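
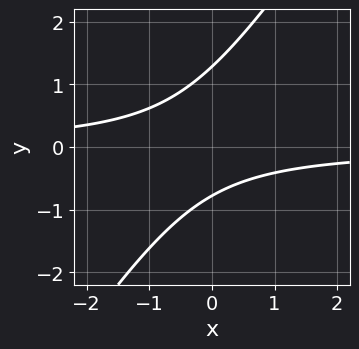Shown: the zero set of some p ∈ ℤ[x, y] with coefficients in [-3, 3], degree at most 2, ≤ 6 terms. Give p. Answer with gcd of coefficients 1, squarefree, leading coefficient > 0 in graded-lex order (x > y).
3*x*y - 2*y^2 + y + 2

(a) deg p = 2. No degree-1 curve has this shape.
(b) Checking where it meets the axes: it misses every integer gridline on the x-axis.
(c) Assembling these constraints gives the stated polynomial.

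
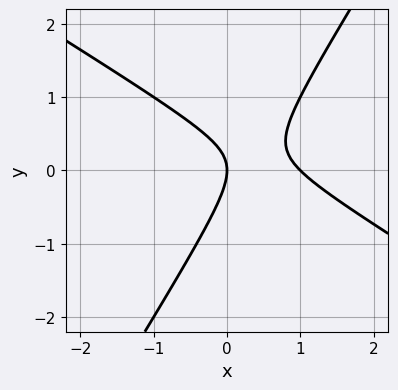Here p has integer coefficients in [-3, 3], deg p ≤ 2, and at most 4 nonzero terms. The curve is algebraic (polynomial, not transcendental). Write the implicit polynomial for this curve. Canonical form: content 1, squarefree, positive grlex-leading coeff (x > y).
x^2 + x*y - y^2 - x

1. Degree: no degree-1 curve has this shape, so deg p = 2.
2. Checking where it meets the axes: the x-axis gridline crossings are at x ∈ {0, 1}; it crosses the y-axis at the gridline y = 0.
3. These observations pin down the coefficients.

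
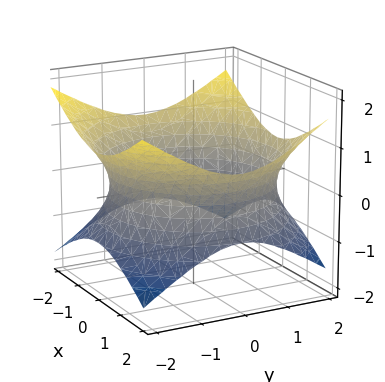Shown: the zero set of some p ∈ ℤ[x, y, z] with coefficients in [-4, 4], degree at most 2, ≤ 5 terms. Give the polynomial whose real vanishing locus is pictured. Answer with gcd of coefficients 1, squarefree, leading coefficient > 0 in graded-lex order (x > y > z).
The degree is 2 — an hourglass — one-sheet hyperboloid; a quadric.
By symmetry, every cross-section ⟂ z is a circle, so x, y appear only via x² + y²; it's symmetric under z → −z, forcing even powers of z.
From the visible intercepts: a circular section at z = 0 has radius between 1 and 2; it misses every integer gridline on the z-axis.
Fitting integer coefficients to these (and the overall shape) gives p.

x^2 + y^2 - 2*z^2 - 3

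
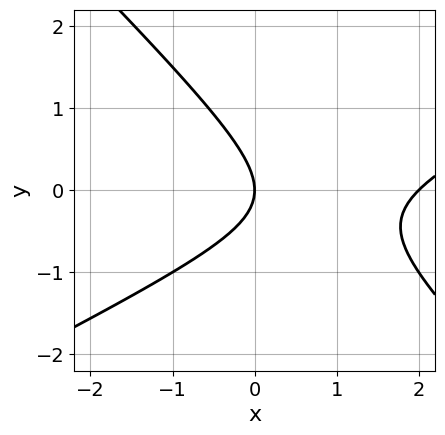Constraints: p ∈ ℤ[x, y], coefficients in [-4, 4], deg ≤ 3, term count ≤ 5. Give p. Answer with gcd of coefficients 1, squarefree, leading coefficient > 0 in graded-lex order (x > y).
First, the degree is 2 — a generic line meets the curve in up to 2 points.
Next, reading off the gridlines: one y-axis crossing is at y = 0; the x-axis gridline crossings are at x ∈ {0, 2}.
Finally, putting this together gives p.

x^2 - x*y - 2*y^2 - 2*x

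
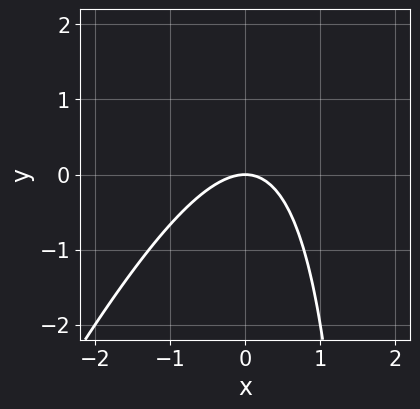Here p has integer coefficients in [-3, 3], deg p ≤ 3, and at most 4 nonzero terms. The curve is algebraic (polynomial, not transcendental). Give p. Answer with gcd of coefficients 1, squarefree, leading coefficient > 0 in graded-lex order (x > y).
2*x^2 - x*y + 2*y

deg p = 2.
Checking where it meets the axes: one x-axis crossing is at x = 0; one y-axis crossing is at y = 0.
Putting this together gives p.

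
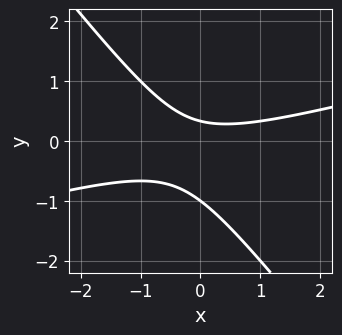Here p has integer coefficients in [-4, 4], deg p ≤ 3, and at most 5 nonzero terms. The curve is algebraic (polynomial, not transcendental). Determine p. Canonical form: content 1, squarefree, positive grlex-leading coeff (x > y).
1. deg p = 2.
2. Against the integer gridlines: it misses every integer gridline on the x-axis; it crosses the y-axis at the gridline y = -1.
3. Matching integer coefficients to the picture gives p.

x^2 - 3*x*y - 3*y^2 - 2*y + 1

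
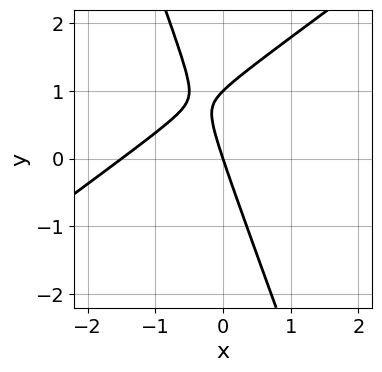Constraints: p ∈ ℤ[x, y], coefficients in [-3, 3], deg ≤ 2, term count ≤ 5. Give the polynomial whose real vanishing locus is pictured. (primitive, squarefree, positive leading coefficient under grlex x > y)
1. Degree: a generic line meets the curve in up to 2 points, so deg p = 2.
2. From the visible intercepts: the y-axis gridline crossings are at y ∈ {0, 1}; it crosses the x-axis at the gridline x = 0.
3. Together with the visible shape, these determine p as stated.

2*x^2 - 2*x*y - y^2 + 3*x + y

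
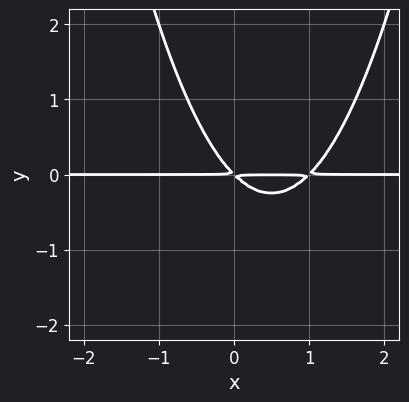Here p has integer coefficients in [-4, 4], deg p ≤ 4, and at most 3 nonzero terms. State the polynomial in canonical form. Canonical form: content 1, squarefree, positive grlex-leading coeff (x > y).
x^2*y - x*y - y^2

1. deg p = 3. The shape is more complex than any degree-2 curve.
2. From the visible intercepts: every point of the x-axis in the box is on the curve.
3. The integer polynomial consistent with all of this is the stated p.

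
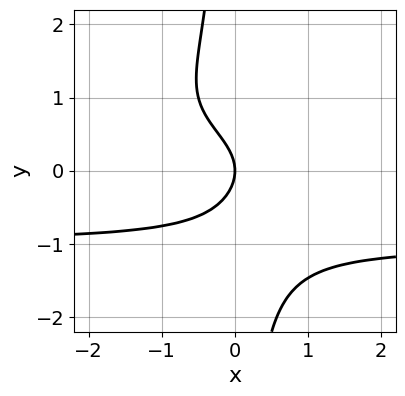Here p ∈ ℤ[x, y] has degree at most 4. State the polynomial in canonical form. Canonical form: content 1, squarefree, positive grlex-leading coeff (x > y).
(a) Degree: no degree-3 curve has this shape, so deg p = 4.
(b) Checking where it meets the axes: it meets the y-axis at y = 0 (among the integer gridlines); it crosses the x-axis at the gridline x = 0.
(c) Fitting integer coefficients to these (and the overall shape) gives p.

x*y^3 + y^2 + x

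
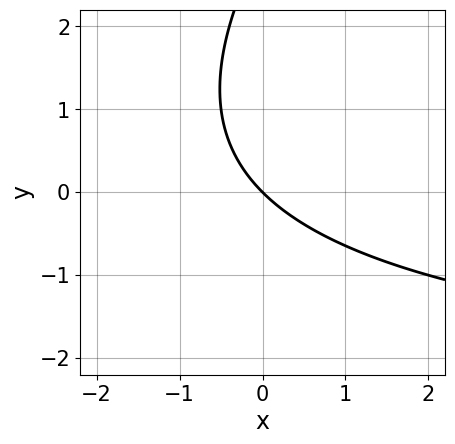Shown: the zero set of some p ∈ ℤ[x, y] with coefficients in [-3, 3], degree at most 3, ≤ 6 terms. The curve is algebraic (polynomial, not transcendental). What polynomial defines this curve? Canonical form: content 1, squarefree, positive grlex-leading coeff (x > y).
Degree: a generic line meets the curve in up to 2 points, so deg p = 2.
From the visible intercepts: it crosses the x-axis at the gridline x = 0; it meets the y-axis at y = 0 (among the integer gridlines).
Together with the visible shape, these determine p as stated.

x*y - y^2 + 3*x + 3*y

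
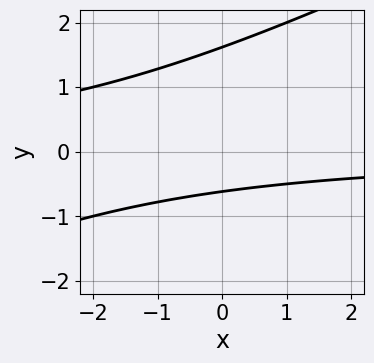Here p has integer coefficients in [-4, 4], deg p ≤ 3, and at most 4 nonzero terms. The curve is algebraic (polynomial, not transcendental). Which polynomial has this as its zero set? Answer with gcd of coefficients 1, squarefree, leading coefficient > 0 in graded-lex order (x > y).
x*y - 2*y^2 + 2*y + 2

(a) The degree is 2 — no degree-1 curve has this shape.
(b) Observable constraints: the curve avoids every integer x-axis point in the box.
(c) Putting this together gives p.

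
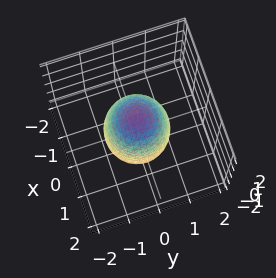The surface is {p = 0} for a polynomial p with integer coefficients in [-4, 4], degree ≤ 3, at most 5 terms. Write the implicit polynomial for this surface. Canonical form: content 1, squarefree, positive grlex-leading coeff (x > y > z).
(a) deg p = 2. Bounded and convex; a quadric.
(b) Symmetries: every cross-section ⟂ z is a circle, so x, y appear only via x² + y²; the z ↦ −z reflection is a symmetry, so z appears only in even powers.
(c) Observable constraints: among the integer gridlines, it crosses the x-axis at x ∈ {-1, 1}; a circular section at z = -1 has radius between 0 and 1; the y-axis gridline crossings are at y ∈ {-1, 1}.
(d) Fitting integer coefficients to these (and the overall shape) gives p.

3*x^2 + 3*y^2 + z^2 - 3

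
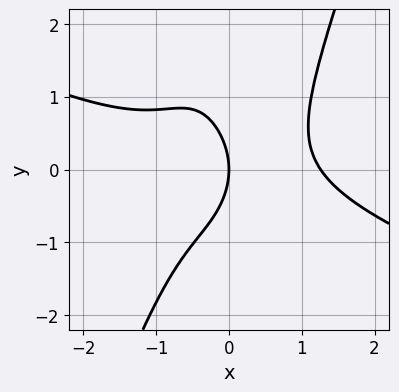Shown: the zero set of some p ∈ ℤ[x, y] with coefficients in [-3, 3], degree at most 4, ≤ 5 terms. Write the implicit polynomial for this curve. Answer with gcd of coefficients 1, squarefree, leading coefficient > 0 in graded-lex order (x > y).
x^4 + 2*x^3*y - x^2*y^2 - y^2 - 2*x

Degree: no degree-3 curve has this shape, so deg p = 4.
Against the integer gridlines: it meets the x-axis at x = 0 (among the integer gridlines); it meets the y-axis at y = 0 (among the integer gridlines).
Matching integer coefficients to the picture gives p.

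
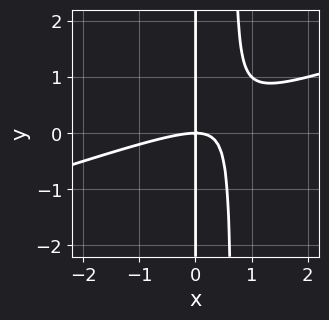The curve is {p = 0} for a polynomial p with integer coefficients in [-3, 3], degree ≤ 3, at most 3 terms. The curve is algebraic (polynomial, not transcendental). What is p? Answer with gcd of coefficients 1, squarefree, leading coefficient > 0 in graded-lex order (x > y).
First, deg p = 3. No degree-2 curve has this shape.
Next, observable constraints: it meets the x-axis at x = 0 (among the integer gridlines); the visible y-axis segment lies entirely on the curve.
Finally, the integer polynomial consistent with all of this is the stated p.

x^3 - 3*x^2*y + 2*x*y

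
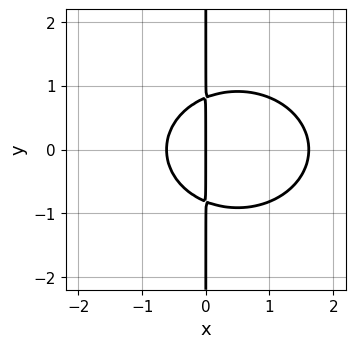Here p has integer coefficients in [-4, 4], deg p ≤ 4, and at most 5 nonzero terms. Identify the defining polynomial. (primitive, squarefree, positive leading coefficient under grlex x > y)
2*x^3 + 3*x*y^2 - 2*x^2 - 2*x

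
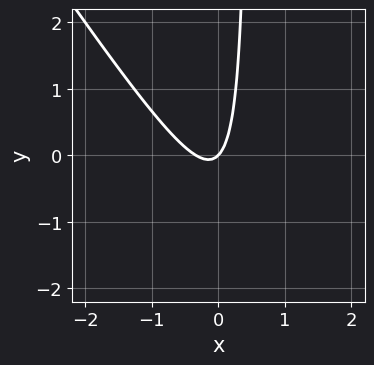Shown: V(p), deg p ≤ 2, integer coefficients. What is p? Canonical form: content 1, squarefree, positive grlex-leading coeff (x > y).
First, deg p = 2. A generic line meets the curve in up to 2 points.
Then, observable constraints: one x-axis crossing is at x = 0; it meets the y-axis at y = 0 (among the integer gridlines).
Finally, these observations pin down the coefficients.

3*x^2 + 2*x*y + x - y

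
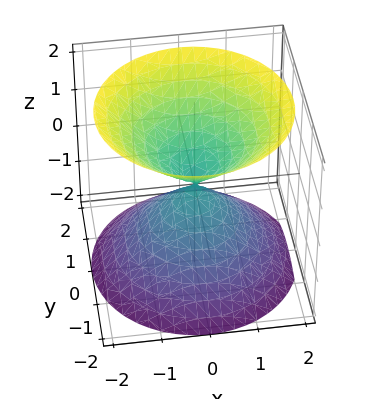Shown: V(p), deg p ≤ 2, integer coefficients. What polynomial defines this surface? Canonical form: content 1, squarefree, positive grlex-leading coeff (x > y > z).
(a) The picture has 2 separate pieces. Treating them together as one polynomial.
(b) The degree is 2 — two nappes meeting at a single point; a quadric.
(c) Symmetry: every cross-section ⟂ z is a circle, so x, y appear only via x² + y²; mirror symmetry z ↦ −z ⇒ only even powers of z.
(d) Checking where it meets the axes: one z-axis crossing is at z = 0; one y-axis crossing is at y = 0.
(e) Solving for integer coefficients yields p as stated.

x^2 + y^2 - z^2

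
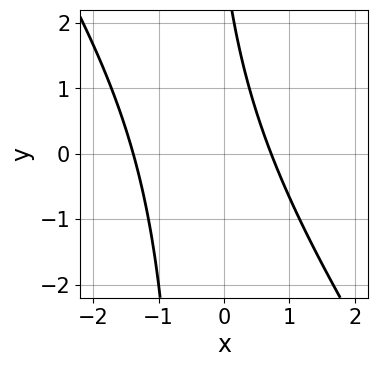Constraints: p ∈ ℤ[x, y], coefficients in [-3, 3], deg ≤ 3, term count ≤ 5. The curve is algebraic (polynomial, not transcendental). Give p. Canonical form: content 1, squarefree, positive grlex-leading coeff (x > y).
3*x^2 + 2*x*y + 2*x + y - 3

(a) Degree: the shape is more complex than any degree-1 curve, so deg p = 2.
(b) From the axis intercepts and sections: the curve avoids every integer y-axis point in the box.
(c) Assembling these constraints gives the stated polynomial.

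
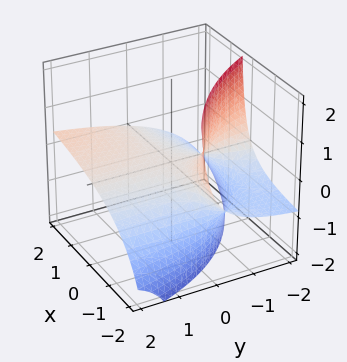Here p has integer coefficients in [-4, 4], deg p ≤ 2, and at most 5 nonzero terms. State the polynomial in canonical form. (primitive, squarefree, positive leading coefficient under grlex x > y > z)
x*y - 2*x*z - 2*y*z - 3*z

The degree is 2 — the shape is more complex than any degree-1 surface.
Against the integer gridlines: the visible y-axis segment lies entirely on the surface; every point of the x-axis in the box is on the surface.
Assembling these constraints gives the stated polynomial.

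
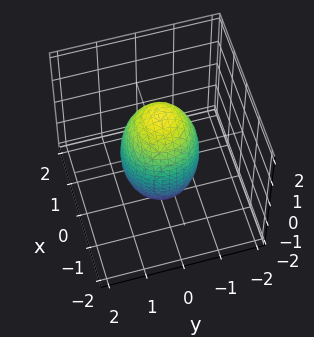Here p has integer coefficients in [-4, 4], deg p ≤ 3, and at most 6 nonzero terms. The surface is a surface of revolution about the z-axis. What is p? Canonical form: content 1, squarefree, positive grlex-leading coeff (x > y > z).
3*x^2 + 3*y^2 + z^2 - 3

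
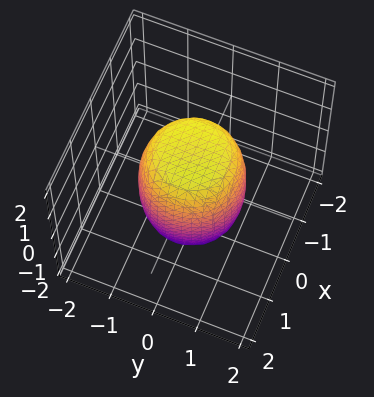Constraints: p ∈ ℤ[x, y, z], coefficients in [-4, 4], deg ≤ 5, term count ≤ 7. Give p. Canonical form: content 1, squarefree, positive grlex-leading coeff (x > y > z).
2*x^4 + 4*x^2*y^2 + 2*y^4 - x^2 - y^2 + z^2 - 2

The degree is 4 — no degree-3 surface has this shape.
Symmetries: rotational symmetry about the z-axis ⇒ p depends on x, y only through x² + y².
Against the integer gridlines: a circular section at z = 0 has radius between 1 and 2.
Matching integer coefficients to the picture gives p.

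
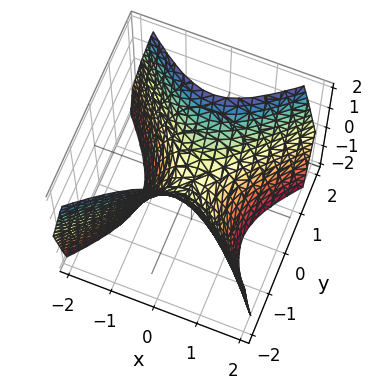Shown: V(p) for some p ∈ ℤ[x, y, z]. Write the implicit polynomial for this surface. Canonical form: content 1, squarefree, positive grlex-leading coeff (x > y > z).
3*x^2 - 3*y^2 + 2*z

(a) The degree is 2 — a hyperbolic paraboloid; a quadric.
(b) Symmetries: the x ↦ −x reflection is a symmetry, so x appears only in even powers; it's symmetric under y → −y, forcing even powers of y.
(c) Reading off the gridlines: one y-axis crossing is at y = 0; it meets the z-axis at z = 0 (among the integer gridlines).
(d) Fitting integer coefficients to these (and the overall shape) gives p.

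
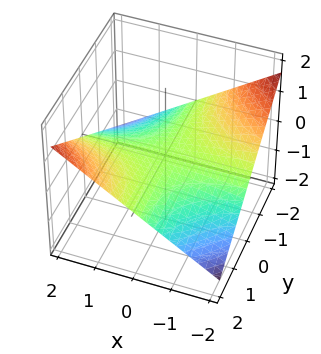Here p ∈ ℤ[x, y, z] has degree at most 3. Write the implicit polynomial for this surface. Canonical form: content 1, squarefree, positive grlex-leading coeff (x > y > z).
The degree is 2 — a saddle surface; a quadric.
Checking where it meets the axes: it meets the z-axis at z = 0 (among the integer gridlines); every point of the x-axis in the box is on the surface.
Fitting integer coefficients to these (and the overall shape) gives p. Check: (0, -1, 0) on the y-axis lies on the surface, and p(0, -1, 0) = 0. ✓

x*y - 3*z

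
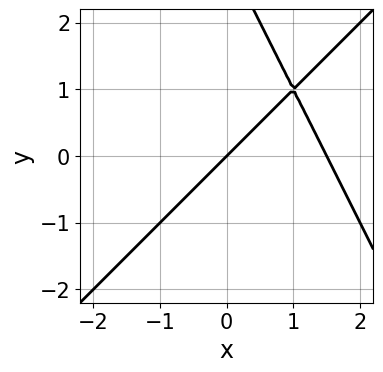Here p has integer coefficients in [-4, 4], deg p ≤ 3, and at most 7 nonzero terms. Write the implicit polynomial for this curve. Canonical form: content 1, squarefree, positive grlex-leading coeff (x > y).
2*x^2 - x*y - y^2 - 3*x + 3*y

1. The degree is 2 — a generic line meets the curve in up to 2 points.
2. From the visible intercepts: it meets the x-axis at x = 0 (among the integer gridlines); it crosses the y-axis at the gridline y = 0.
3. Assembling these constraints gives the stated polynomial.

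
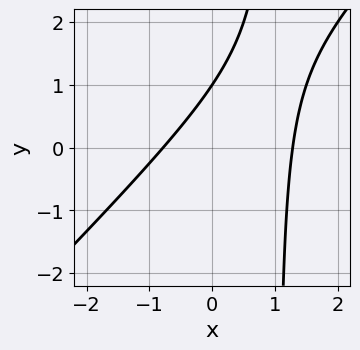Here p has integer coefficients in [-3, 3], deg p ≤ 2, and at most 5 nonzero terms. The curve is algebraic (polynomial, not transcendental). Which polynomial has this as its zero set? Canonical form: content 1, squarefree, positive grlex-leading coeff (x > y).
deg p = 2.
From the visible intercepts: it meets the y-axis at y = 1 (among the integer gridlines).
Fitting integer coefficients to these (and the overall shape) gives p.

2*x^2 - 2*x*y - x + 2*y - 2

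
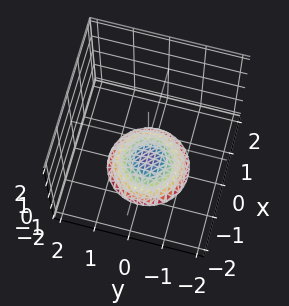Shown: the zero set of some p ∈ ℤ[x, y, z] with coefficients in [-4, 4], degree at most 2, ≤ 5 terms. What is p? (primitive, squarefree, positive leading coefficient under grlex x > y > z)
x^2 + y^2 + 2*z + 3

(a) The degree is 2 — the shape is more complex than any degree-1 surface.
(b) Symmetries: rotational symmetry about the z-axis ⇒ p depends on x, y only through x² + y².
(c) Against the integer gridlines: a circular section at z = -2 has radius exactly 1; no x-intercept at any integer in the box; no y-intercept at any integer in the box.
(d) Putting this together gives p.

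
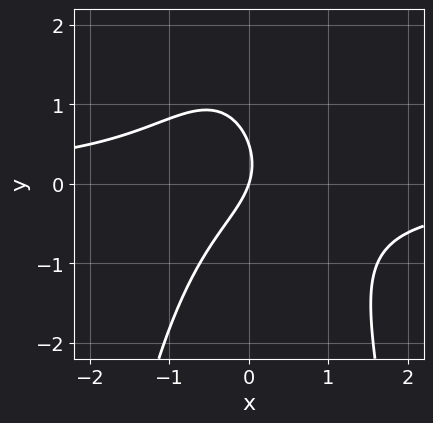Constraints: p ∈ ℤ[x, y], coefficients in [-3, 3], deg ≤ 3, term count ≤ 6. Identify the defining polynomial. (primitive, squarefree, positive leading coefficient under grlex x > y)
(a) Degree: a generic line meets the curve in up to 3 points, so deg p = 3.
(b) From the axis intercepts and sections: one y-axis crossing is at y = 0; one x-axis crossing is at x = 0.
(c) These observations pin down the coefficients.

3*x^2*y + 2*y^2 + 3*x - y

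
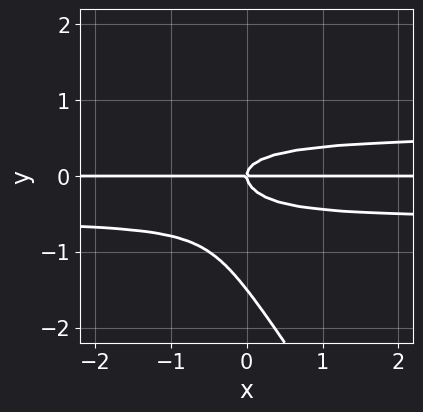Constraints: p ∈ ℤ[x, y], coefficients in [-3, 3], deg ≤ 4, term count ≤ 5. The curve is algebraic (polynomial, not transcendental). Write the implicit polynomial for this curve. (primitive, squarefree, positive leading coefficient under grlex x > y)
3*x*y^3 + 2*y^4 + 3*y^3 - x*y

(a) deg p = 4. The shape is more complex than any degree-3 curve.
(b) From the visible intercepts: one y-axis crossing is at y = 0; every point of the x-axis in the box is on the curve.
(c) Fitting integer coefficients to these (and the overall shape) gives p.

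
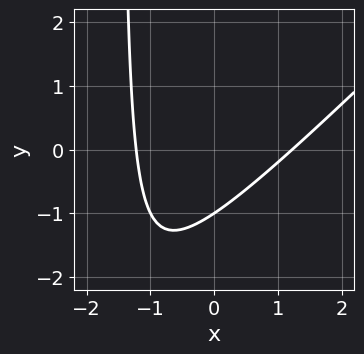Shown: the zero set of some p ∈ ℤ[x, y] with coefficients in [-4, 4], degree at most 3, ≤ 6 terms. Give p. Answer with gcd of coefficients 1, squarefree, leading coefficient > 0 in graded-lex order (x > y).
2*x^2 - 2*x*y - 3*y - 3

1. Degree: the shape is more complex than any degree-1 curve, so deg p = 2.
2. Reading off the gridlines: it meets the y-axis at y = -1 (among the integer gridlines).
3. The integer polynomial consistent with all of this is the stated p.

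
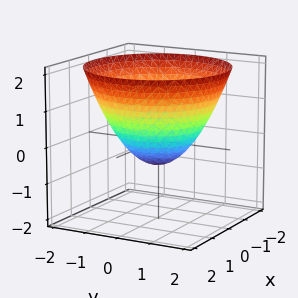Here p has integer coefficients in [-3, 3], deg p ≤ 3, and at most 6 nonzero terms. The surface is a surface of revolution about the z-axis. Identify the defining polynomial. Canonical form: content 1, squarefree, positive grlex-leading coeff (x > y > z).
2*x^2 + 2*y^2 - 3*z - 2

1. The degree is 2 — no degree-1 surface has this shape.
2. Symmetries: rotational symmetry about the z-axis ⇒ p depends on x, y only through x² + y².
3. Observable constraints: the x-axis gridline crossings are at x ∈ {-1, 1}; the y-axis gridline crossings are at y ∈ {-1, 1}.
4. Matching integer coefficients to the picture gives p.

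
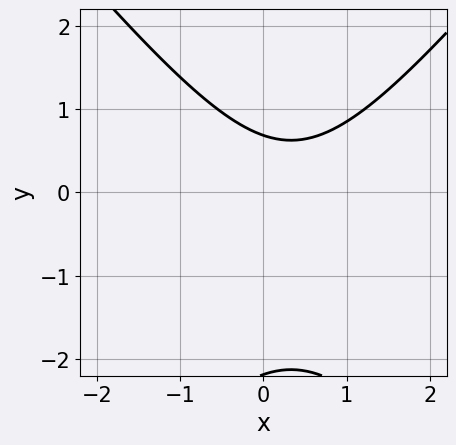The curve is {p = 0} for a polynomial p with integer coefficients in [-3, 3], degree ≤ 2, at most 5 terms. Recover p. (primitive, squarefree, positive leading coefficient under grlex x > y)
The degree is 2 — a generic line meets the curve in up to 2 points.
Reading off the gridlines: no x-intercept at any integer in the box.
These observations pin down the coefficients.

3*x^2 - 2*y^2 - 2*x - 3*y + 3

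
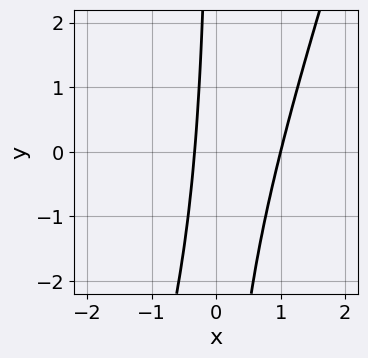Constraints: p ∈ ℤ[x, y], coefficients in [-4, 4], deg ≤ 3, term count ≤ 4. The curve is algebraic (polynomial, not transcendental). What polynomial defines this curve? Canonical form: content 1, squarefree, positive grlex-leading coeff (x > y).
3*x^2 - x*y - 2*x - 1

1. Degree: no degree-1 curve has this shape, so deg p = 2.
2. Observable constraints: it meets the x-axis at x = 1 (among the integer gridlines); no y-intercept at any integer in the box.
3. Matching integer coefficients to the picture gives p.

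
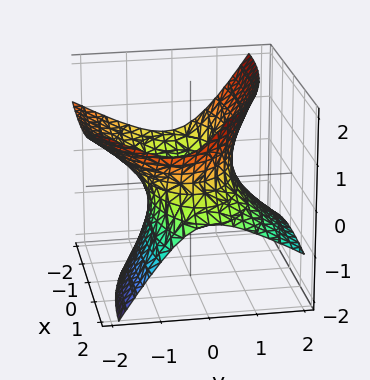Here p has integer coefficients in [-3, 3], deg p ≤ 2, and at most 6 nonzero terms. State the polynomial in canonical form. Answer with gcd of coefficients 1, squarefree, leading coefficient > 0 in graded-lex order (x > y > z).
1. The degree is 2 — the shape is more complex than any degree-1 surface.
2. Against the integer gridlines: no z-intercept at any integer in the box; among the integer gridlines, it crosses the y-axis at y ∈ {-1, 1}.
3. Solving for integer coefficients yields p as stated.

x^2 + 2*x*z + 3*y^2 + 3*y*z - 3*z^2 - 3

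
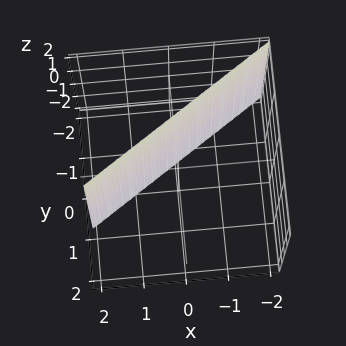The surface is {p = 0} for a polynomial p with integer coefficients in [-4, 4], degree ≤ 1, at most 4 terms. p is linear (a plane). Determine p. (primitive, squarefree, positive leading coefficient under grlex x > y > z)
2*x - 3*y - 2

1. deg p = 1. The surface is flat (a plane).
2. Against the integer gridlines: it misses every integer gridline on the z-axis; it meets the x-axis at x = 1 (among the integer gridlines).
3. Matching integer coefficients to the picture gives p.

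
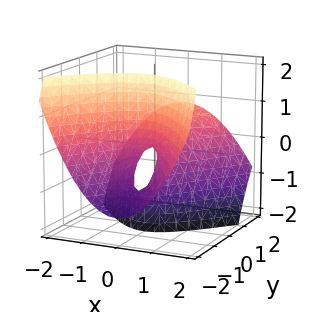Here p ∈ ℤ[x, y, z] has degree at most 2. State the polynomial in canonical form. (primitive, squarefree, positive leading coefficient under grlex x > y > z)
2*x^2 - y^2 + 2*y*z + z

First, degree: no degree-1 surface has this shape, so deg p = 2.
Next, against the integer gridlines: it meets the x-axis at x = 0 (among the integer gridlines); it meets the z-axis at z = 0 (among the integer gridlines); it crosses the y-axis at the gridline y = 0.
Finally, matching integer coefficients to the picture gives p.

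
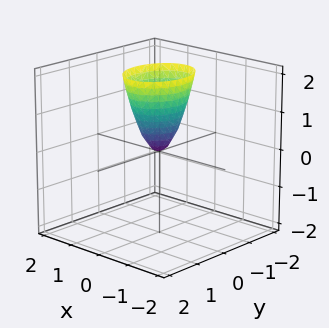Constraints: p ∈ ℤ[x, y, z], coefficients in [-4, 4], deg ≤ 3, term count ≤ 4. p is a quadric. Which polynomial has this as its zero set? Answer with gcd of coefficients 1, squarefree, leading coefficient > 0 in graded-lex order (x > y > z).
1. Degree: a paraboloid; a quadric, so deg p = 2.
2. Symmetries: it's symmetric under y → −y, forcing even powers of y; it's symmetric under x → −x, forcing even powers of x.
3. Reading off the gridlines: it meets the y-axis at y = 0 (among the integer gridlines); it crosses the z-axis at the gridline z = 0; one x-axis crossing is at x = 0.
4. Fitting integer coefficients to these (and the overall shape) gives p.

3*x^2 + 2*y^2 - z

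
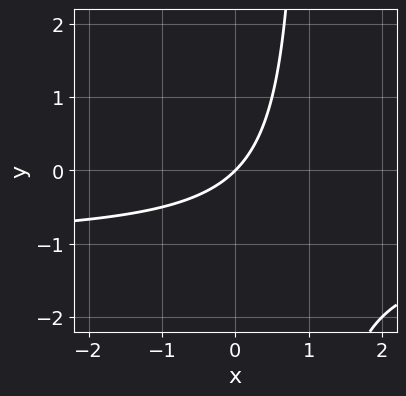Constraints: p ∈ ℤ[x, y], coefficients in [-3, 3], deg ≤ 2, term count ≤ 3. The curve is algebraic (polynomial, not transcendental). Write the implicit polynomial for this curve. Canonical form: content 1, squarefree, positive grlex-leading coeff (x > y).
1. deg p = 2. No degree-1 curve has this shape.
2. From the visible intercepts: one y-axis crossing is at y = 0; it meets the x-axis at x = 0 (among the integer gridlines).
3. Matching integer coefficients to the picture gives p.

x*y + x - y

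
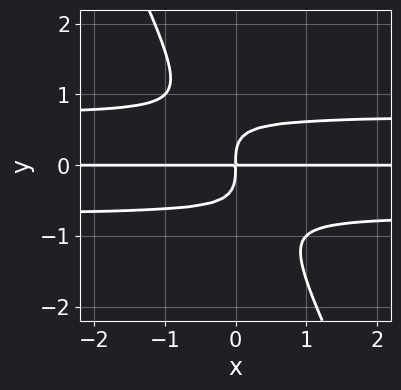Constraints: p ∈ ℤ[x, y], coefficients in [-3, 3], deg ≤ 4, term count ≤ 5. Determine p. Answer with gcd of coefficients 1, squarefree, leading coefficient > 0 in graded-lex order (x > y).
2*x*y^3 + y^4 - x*y

(a) Degree: the shape is more complex than any degree-3 curve, so deg p = 4.
(b) From the visible intercepts: the visible x-axis segment lies entirely on the curve.
(c) Fitting integer coefficients to these (and the overall shape) gives p.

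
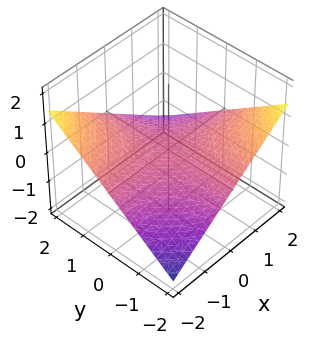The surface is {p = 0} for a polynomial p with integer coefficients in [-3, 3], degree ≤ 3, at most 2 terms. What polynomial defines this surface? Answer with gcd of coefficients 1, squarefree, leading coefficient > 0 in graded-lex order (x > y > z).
x*y + 3*z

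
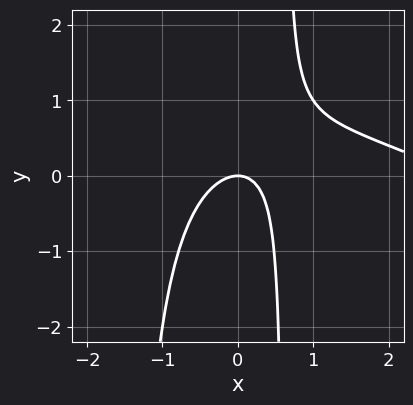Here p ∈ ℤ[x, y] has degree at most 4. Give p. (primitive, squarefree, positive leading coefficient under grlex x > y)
1. deg p = 3. A generic line meets the curve in up to 3 points.
2. From the visible intercepts: it meets the x-axis at x = 0 (among the integer gridlines); it crosses the y-axis at the gridline y = 0.
3. Putting this together gives p.

x^3 + 2*x^2*y - 3*x^2 + 2*x*y - 2*y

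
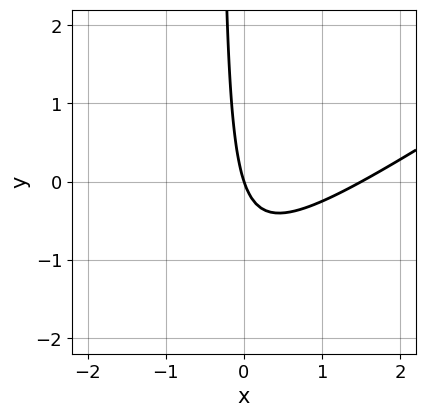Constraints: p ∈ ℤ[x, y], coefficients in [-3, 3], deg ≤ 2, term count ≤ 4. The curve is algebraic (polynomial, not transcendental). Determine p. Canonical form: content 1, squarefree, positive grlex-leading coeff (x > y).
2*x^2 - 3*x*y - 3*x - y

First, degree: the shape is more complex than any degree-1 curve, so deg p = 2.
Then, from the visible intercepts: it meets the x-axis at x = 0 (among the integer gridlines); it crosses the y-axis at the gridline y = 0.
Finally, assembling these constraints gives the stated polynomial.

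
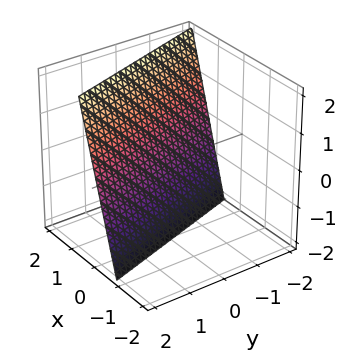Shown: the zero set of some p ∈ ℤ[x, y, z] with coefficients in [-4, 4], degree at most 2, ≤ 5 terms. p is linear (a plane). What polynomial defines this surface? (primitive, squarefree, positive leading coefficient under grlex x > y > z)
3*x + y - z - 2

(a) The degree is 1 — the surface is flat (a plane).
(b) Checking where it meets the axes: it meets the y-axis at y = 2 (among the integer gridlines); one z-axis crossing is at z = -2.
(c) Putting this together gives p.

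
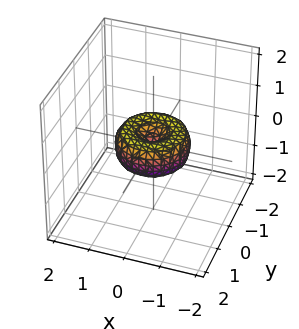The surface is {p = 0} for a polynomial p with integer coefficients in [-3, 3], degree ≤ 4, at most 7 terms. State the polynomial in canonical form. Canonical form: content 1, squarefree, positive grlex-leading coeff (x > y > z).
x^4 + 2*x^2*y^2 + y^4 - x^2 - y^2 + z^2

(a) The degree is 4 — no degree-3 surface has this shape.
(b) Symmetries: the z-axis is an axis of rotation, so x and y enter only as x² + y².
(c) Against the integer gridlines: among the integer gridlines, it crosses the y-axis at y ∈ {-1, 0, 1}; a circular section at z = 0 has radius exactly 1; one z-axis crossing is at z = 0.
(d) Solving for integer coefficients yields p as stated. Check: (1, 0, 0) on the x-axis lies on the surface, and p(1, 0, 0) = 0. ✓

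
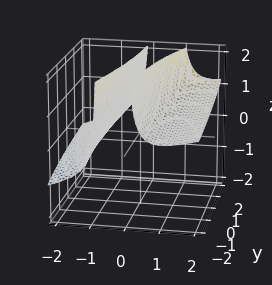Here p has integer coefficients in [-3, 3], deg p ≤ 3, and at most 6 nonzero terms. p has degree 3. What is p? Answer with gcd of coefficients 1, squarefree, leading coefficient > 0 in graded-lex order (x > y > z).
(a) I count 2 distinct pieces.
(b) The degree is 3 — no degree-2 surface has this shape.
(c) Against the integer gridlines: it misses every integer gridline on the y-axis; one x-axis crossing is at x = -1; the surface avoids every integer z-axis point in the box.
(d) Putting this together gives p.

x^3 - 3*x^2*z + x*y*z + 1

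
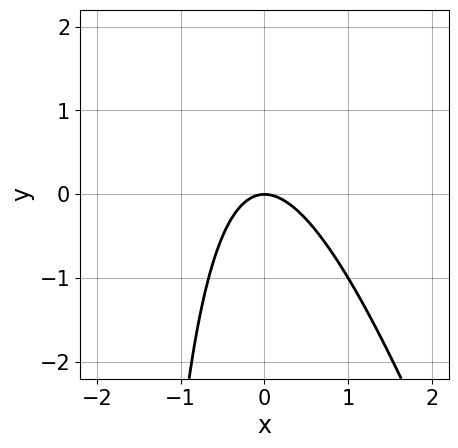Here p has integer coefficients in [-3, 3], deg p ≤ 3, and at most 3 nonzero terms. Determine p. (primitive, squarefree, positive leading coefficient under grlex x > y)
3*x^2 + x*y + 2*y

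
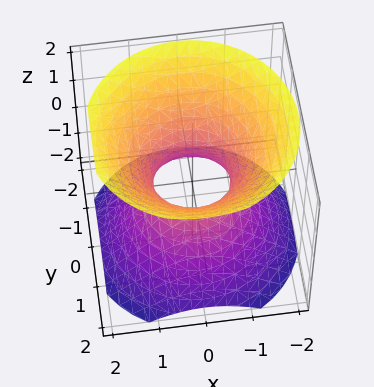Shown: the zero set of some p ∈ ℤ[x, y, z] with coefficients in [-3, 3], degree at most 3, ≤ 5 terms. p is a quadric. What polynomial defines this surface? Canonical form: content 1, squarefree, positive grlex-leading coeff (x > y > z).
1. Degree: an hourglass — one-sheet hyperboloid; a quadric, so deg p = 2.
2. Symmetries: every cross-section ⟂ z is a circle, so x, y appear only via x² + y²; mirror symmetry z ↦ −z ⇒ only even powers of z.
3. From the axis intercepts and sections: the surface avoids every integer z-axis point in the box; a circular section at z = -1 has radius between 1 and 2.
4. Putting this together gives p.

3*x^2 + 3*y^2 - 3*z^2 - 2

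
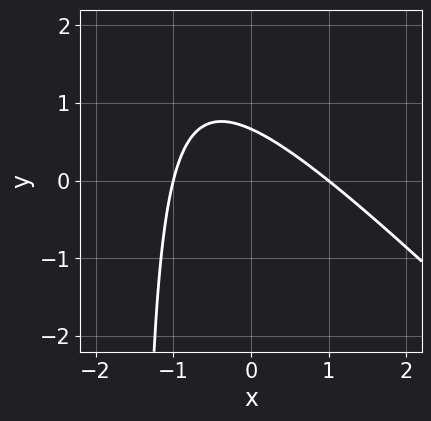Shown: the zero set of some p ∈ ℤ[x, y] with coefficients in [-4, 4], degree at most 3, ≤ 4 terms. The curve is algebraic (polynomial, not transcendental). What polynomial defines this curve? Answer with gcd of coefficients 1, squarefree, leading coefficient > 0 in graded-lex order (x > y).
1. deg p = 2. No degree-1 curve has this shape.
2. From the axis intercepts and sections: the x-axis gridline crossings are at x ∈ {-1, 1}.
3. Putting this together gives p.

2*x^2 + 2*x*y + 3*y - 2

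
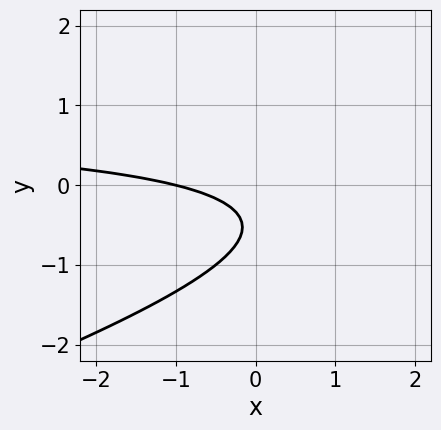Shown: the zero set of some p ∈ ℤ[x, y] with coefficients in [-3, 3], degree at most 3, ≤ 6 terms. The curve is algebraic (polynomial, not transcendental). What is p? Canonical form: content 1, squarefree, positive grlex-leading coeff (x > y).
x*y - 3*y^2 - x - 3*y - 1

First, degree: a generic line meets the curve in up to 2 points, so deg p = 2.
Next, against the integer gridlines: it meets the x-axis at x = -1 (among the integer gridlines); no y-intercept at any integer in the box.
Finally, assembling these constraints gives the stated polynomial.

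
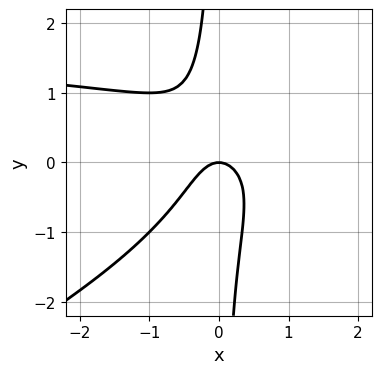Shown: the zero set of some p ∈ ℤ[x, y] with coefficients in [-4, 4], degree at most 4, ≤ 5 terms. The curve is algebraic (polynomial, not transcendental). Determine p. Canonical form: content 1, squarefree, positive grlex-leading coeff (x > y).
x^2*y - 2*x*y^2 - 2*x^2 - y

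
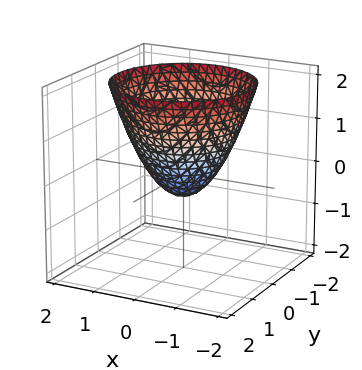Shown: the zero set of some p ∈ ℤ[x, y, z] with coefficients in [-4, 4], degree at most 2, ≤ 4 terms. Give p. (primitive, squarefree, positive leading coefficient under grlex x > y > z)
2*x^2 + 2*y^2 - 2*z - 1

1. Degree: a generic line meets the surface in up to 2 points, so deg p = 2.
2. Symmetries: every cross-section ⟂ z is a circle, so x, y appear only via x² + y².
3. From the visible intercepts: a circular section at z = 2 has radius between 1 and 2.
4. Putting this together gives p.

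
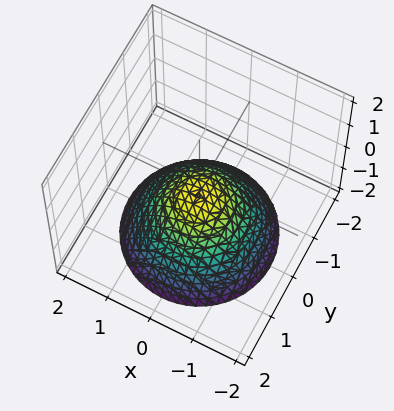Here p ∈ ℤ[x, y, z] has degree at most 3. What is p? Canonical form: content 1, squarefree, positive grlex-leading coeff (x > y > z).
2*x^2 + 2*y^2 + 3*z + 1

Degree: no degree-1 surface has this shape, so deg p = 2.
Symmetry: the surface is invariant under rotation about z: p = q(x² + y², z).
Reading off the gridlines: a circular section at z = -2 has radius between 1 and 2; no x-intercept at any integer in the box; the surface avoids every integer y-axis point in the box.
Putting this together gives p.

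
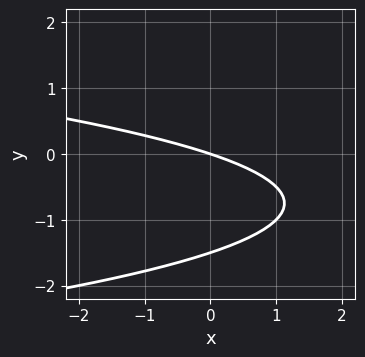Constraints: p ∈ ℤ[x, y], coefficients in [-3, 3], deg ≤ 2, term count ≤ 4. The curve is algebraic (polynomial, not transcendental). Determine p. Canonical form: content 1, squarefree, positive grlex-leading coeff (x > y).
2*y^2 + x + 3*y

First, deg p = 2. No degree-1 curve has this shape.
Next, from the axis intercepts and sections: one y-axis crossing is at y = 0; one x-axis crossing is at x = 0.
Finally, the integer polynomial consistent with all of this is the stated p.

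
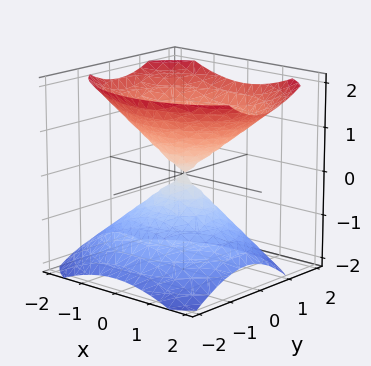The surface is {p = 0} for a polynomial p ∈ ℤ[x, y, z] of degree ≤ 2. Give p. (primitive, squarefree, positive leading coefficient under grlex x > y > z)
2*x^2 + 3*y^2 - y*z - 3*z^2

I count 2 distinct pieces. Treating them together as one polynomial.
deg p = 2. The shape is more complex than any degree-1 surface.
Reading off the gridlines: it crosses the z-axis at the gridline z = 0; it meets the y-axis at y = 0 (among the integer gridlines); it crosses the x-axis at the gridline x = 0.
Fitting integer coefficients to these (and the overall shape) gives p.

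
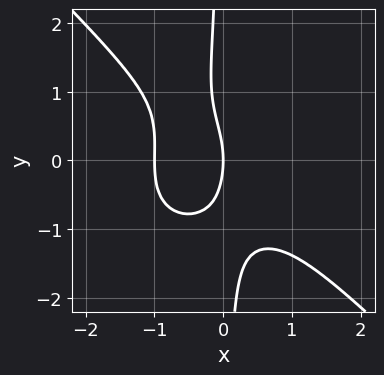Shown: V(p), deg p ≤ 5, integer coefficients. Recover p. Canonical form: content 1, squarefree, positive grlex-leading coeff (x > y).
3*x^4 + 3*x*y^3 + y^2 + 3*x

First, deg p = 4. A generic line meets the curve in up to 4 points.
Next, from the axis intercepts and sections: the x-axis gridline crossings are at x ∈ {-1, 0}; one y-axis crossing is at y = 0.
Finally, these observations pin down the coefficients.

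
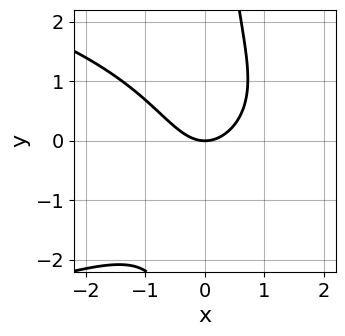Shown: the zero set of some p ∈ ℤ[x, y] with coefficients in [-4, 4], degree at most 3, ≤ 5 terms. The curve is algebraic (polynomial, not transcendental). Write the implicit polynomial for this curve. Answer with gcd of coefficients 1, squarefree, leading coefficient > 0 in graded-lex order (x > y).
2*x*y^2 + 3*x^2 - 3*y

Degree: the shape is more complex than any degree-2 curve, so deg p = 3.
From the axis intercepts and sections: one x-axis crossing is at x = 0; it meets the y-axis at y = 0 (among the integer gridlines).
Together with the visible shape, these determine p as stated.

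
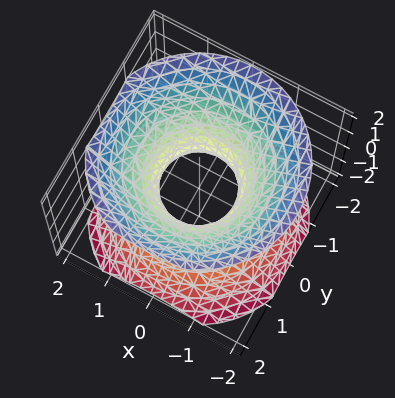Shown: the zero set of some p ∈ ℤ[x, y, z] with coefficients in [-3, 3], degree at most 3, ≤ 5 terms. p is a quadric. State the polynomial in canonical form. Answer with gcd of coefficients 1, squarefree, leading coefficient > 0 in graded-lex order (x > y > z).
3*x^2 + 3*y^2 - 3*z^2 - 2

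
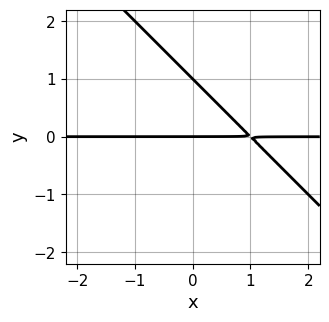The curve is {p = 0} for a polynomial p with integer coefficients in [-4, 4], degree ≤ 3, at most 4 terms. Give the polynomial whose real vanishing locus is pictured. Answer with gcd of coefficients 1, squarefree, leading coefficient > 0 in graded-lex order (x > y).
x*y + y^2 - y

(a) The degree is 2 — a generic line meets the curve in up to 2 points.
(b) Observable constraints: the visible x-axis segment lies entirely on the curve; the y-axis gridline crossings are at y ∈ {0, 1}.
(c) These observations pin down the coefficients.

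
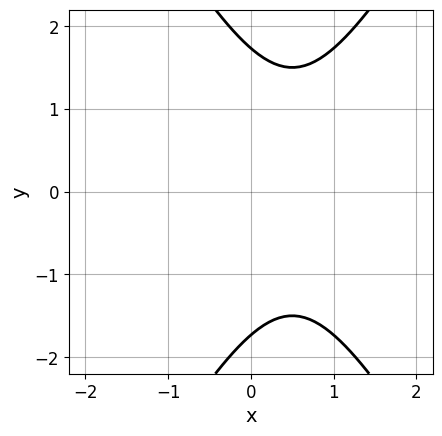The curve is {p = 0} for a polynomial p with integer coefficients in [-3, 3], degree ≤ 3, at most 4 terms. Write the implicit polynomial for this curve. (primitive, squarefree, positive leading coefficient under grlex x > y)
1. Degree: no degree-1 curve has this shape, so deg p = 2.
2. Symmetries: mirror symmetry y ↦ −y ⇒ only even powers of y.
3. From the visible intercepts: the curve avoids every integer x-axis point in the box.
4. These observations pin down the coefficients.

3*x^2 - y^2 - 3*x + 3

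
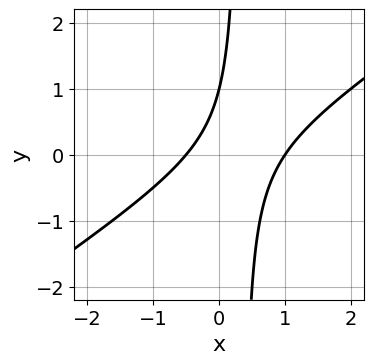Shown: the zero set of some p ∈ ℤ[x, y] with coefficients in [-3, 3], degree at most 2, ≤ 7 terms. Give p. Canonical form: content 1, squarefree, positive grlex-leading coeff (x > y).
First, the degree is 2 — the shape is more complex than any degree-1 curve.
Next, observable constraints: it crosses the x-axis at the gridline x = 1; it crosses the y-axis at the gridline y = 1.
Finally, the integer polynomial consistent with all of this is the stated p.

2*x^2 - 3*x*y - x + y - 1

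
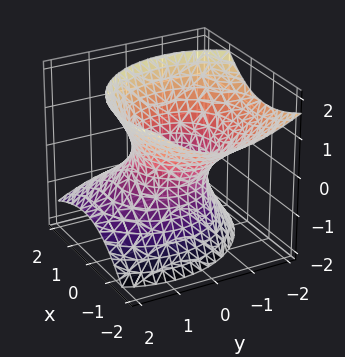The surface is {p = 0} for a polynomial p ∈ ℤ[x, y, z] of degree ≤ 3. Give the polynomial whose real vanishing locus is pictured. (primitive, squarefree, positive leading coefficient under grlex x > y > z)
1. The degree is 2 — no degree-1 surface has this shape.
2. Checking where it meets the axes: the x-axis gridline crossings are at x ∈ {-1, 1}; among the integer gridlines, it crosses the y-axis at y ∈ {-1, 1}; the surface avoids every integer z-axis point in the box.
3. The integer polynomial consistent with all of this is the stated p.

3*x^2 + 3*x*z + 3*y^2 + 2*y*z - 3*z^2 - 3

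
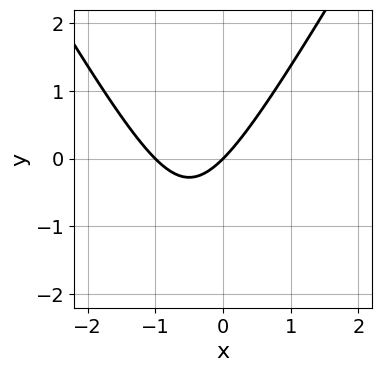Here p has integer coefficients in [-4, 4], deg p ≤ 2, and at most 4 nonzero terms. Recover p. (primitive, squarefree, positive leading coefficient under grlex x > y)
The degree is 2 — no degree-1 curve has this shape.
From the axis intercepts and sections: the x-axis gridline crossings are at x ∈ {-1, 0}; it meets the y-axis at y = 0 (among the integer gridlines).
The integer polynomial consistent with all of this is the stated p.

3*x^2 - y^2 + 3*x - 3*y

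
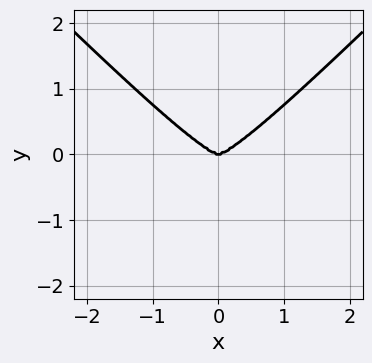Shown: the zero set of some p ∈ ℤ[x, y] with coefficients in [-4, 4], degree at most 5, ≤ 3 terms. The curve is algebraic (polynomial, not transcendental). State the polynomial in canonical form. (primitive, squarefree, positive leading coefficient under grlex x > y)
x^4 - x^2*y^2 - y^3

(a) Degree: the shape is more complex than any degree-3 curve, so deg p = 4.
(b) Symmetries: mirror symmetry x ↦ −x ⇒ only even powers of x.
(c) Observable constraints: one x-axis crossing is at x = 0; it meets the y-axis at y = 0 (among the integer gridlines).
(d) Putting this together gives p.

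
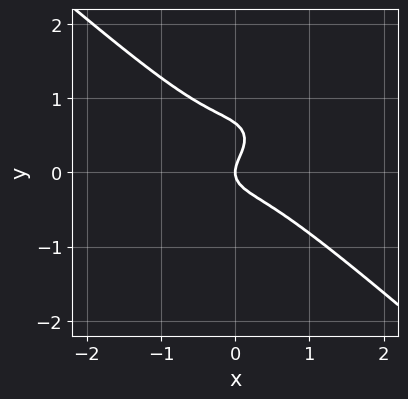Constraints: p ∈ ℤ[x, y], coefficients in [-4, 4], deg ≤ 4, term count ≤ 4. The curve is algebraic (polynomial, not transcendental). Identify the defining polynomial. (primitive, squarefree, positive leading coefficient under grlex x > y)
2*x^3 + 3*y^3 - 2*y^2 + x

First, deg p = 3. No degree-2 curve has this shape.
Next, checking where it meets the axes: it meets the y-axis at y = 0 (among the integer gridlines); it meets the x-axis at x = 0 (among the integer gridlines).
Finally, together with the visible shape, these determine p as stated.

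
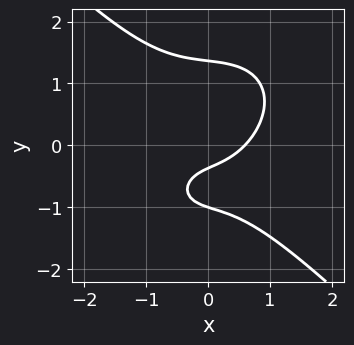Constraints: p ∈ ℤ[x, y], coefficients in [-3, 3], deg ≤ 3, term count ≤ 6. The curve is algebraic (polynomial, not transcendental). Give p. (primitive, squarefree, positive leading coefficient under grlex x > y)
First, deg p = 3.
Next, from the visible intercepts: it meets the y-axis at y = -1 (among the integer gridlines).
Finally, solving for integer coefficients yields p as stated.

2*x^3 + 2*y^3 + x - 3*y - 1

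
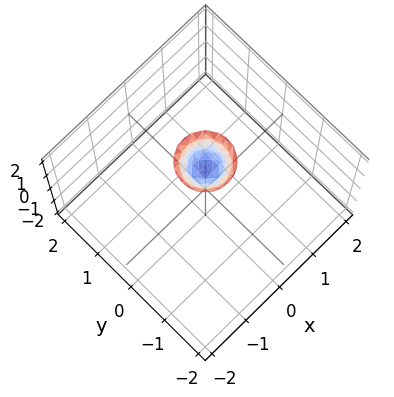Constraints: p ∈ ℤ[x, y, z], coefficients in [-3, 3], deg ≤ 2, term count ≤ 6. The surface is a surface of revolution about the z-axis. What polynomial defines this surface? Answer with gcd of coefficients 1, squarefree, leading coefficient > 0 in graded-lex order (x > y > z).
1. Degree: a generic line meets the surface in up to 2 points, so deg p = 2.
2. Symmetries: rotational symmetry about the z-axis ⇒ p depends on x, y only through x² + y².
3. From the axis intercepts and sections: no y-intercept at any integer in the box; no x-intercept at any integer in the box; a circular section at z = 2 has radius between 0 and 1.
4. Solving for integer coefficients yields p as stated.

3*x^2 + 3*y^2 - 2*z + 3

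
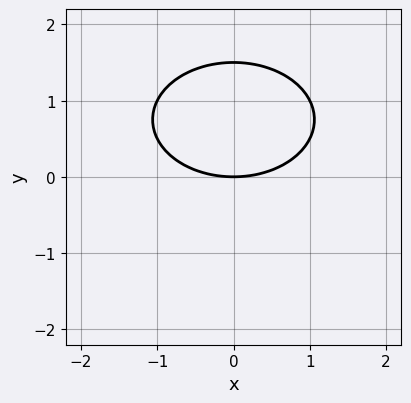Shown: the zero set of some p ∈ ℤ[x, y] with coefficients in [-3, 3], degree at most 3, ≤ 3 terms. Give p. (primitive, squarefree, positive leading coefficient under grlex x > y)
x^2 + 2*y^2 - 3*y

The degree is 2 — the shape is more complex than any degree-1 curve.
Symmetries: mirror symmetry x ↦ −x ⇒ only even powers of x.
Reading off the gridlines: one x-axis crossing is at x = 0; one y-axis crossing is at y = 0.
Putting this together gives p.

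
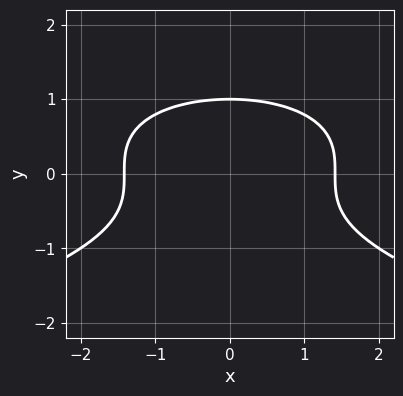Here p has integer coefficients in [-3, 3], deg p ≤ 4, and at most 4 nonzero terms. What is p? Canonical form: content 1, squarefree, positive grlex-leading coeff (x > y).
2*y^3 + x^2 - 2

(a) The degree is 3 — no degree-2 curve has this shape.
(b) Symmetries: mirror symmetry x ↦ −x ⇒ only even powers of x.
(c) From the visible intercepts: it crosses the y-axis at the gridline y = 1.
(d) Assembling these constraints gives the stated polynomial.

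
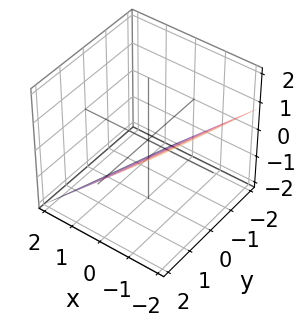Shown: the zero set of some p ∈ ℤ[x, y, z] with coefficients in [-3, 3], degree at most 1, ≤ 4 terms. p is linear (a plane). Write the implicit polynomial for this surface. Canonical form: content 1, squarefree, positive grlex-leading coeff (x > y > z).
3*x - y + 3*z + 2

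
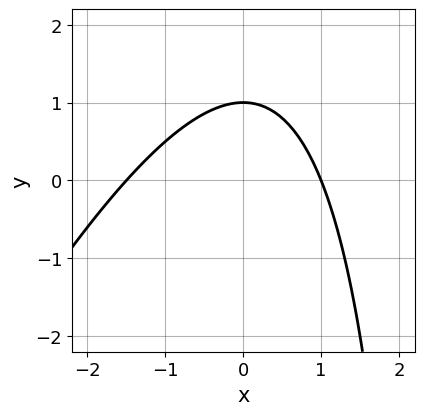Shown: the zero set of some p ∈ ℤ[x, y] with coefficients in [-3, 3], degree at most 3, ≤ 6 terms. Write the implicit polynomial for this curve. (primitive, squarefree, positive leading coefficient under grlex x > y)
2*x^2 - x*y + x + 3*y - 3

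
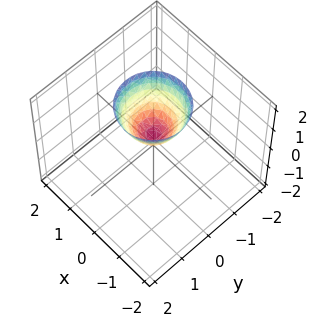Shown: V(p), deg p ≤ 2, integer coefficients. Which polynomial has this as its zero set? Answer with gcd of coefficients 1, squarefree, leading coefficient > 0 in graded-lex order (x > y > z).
(a) Degree: the shape is more complex than any degree-1 surface, so deg p = 2.
(b) Symmetries: rotational symmetry about the z-axis ⇒ p depends on x, y only through x² + y².
(c) From the axis intercepts and sections: no x-intercept at any integer in the box; the surface avoids every integer y-axis point in the box; a circular section at z = 1 has radius between 0 and 1.
(d) Assembling these constraints gives the stated polynomial.

3*x^2 + 3*y^2 - 2*z + 1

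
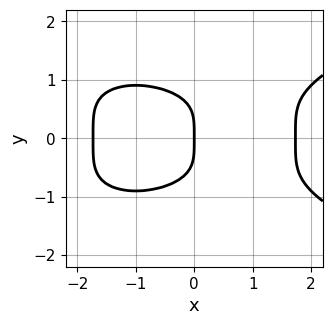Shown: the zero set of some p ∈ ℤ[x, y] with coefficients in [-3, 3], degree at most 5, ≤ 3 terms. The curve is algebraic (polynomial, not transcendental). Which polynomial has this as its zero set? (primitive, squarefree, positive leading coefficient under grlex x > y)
First, degree: no degree-3 curve has this shape, so deg p = 4.
Then, symmetries: mirror symmetry y ↦ −y ⇒ only even powers of y.
Then, reading off the gridlines: it meets the x-axis at x = 0 (among the integer gridlines); it meets the y-axis at y = 0 (among the integer gridlines).
Finally, fitting integer coefficients to these (and the overall shape) gives p.

3*y^4 - x^3 + 3*x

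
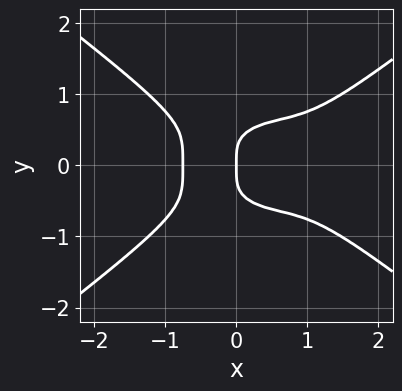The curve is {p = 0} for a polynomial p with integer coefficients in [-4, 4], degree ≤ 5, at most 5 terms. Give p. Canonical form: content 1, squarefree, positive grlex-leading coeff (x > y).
x^4 - 3*y^4 - x^3 + x

Degree: a generic line meets the curve in up to 4 points, so deg p = 4.
Symmetries: it's symmetric under y → −y, forcing even powers of y.
Checking where it meets the axes: it meets the y-axis at y = 0 (among the integer gridlines); it crosses the x-axis at the gridline x = 0.
Solving for integer coefficients yields p as stated.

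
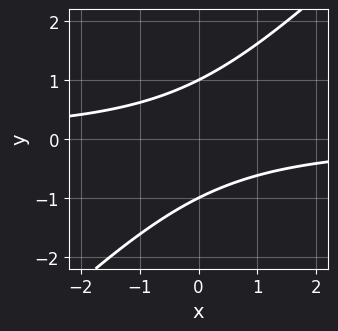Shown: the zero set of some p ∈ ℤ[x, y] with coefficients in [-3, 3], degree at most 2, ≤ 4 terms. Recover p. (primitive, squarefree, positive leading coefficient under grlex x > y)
deg p = 2.
From the visible intercepts: the curve avoids every integer x-axis point in the box; among the integer gridlines, it crosses the y-axis at y ∈ {-1, 1}.
These observations pin down the coefficients.

x*y - y^2 + 1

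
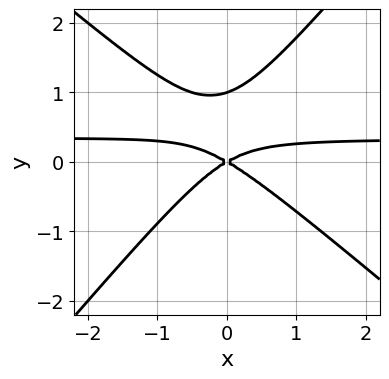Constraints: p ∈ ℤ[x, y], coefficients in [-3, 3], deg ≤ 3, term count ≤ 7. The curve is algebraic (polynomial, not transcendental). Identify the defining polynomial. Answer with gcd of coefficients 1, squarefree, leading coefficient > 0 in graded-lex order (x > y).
3*x^2*y + x*y^2 - 3*y^3 - x^2 + 3*y^2

(a) Degree: the shape is more complex than any degree-2 curve, so deg p = 3.
(b) Reading off the gridlines: among the integer gridlines, it crosses the y-axis at y ∈ {0, 1}; it crosses the x-axis at the gridline x = 0.
(c) Fitting integer coefficients to these (and the overall shape) gives p.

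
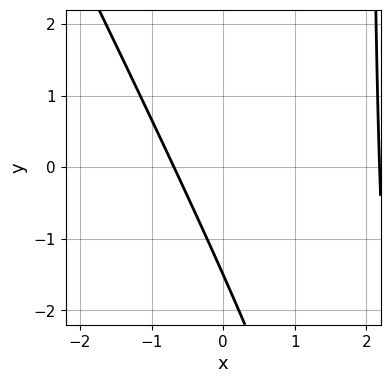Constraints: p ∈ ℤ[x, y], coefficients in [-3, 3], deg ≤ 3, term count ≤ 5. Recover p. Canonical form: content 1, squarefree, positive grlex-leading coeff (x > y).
First, degree: no degree-1 curve has this shape, so deg p = 2.
Finally, the integer polynomial consistent with all of this is the stated p.

2*x^2 + x*y - 3*x - 2*y - 3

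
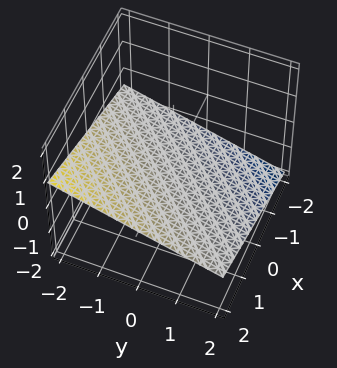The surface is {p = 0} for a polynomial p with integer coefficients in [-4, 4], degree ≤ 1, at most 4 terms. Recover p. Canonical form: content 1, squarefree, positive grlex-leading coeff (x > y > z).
x - y - 3*z - 2

(a) Degree: every cross-section is a straight line — this is a plane, so deg p = 1.
(b) From the visible intercepts: one y-axis crossing is at y = -2; it crosses the x-axis at the gridline x = 2.
(c) These observations pin down the coefficients.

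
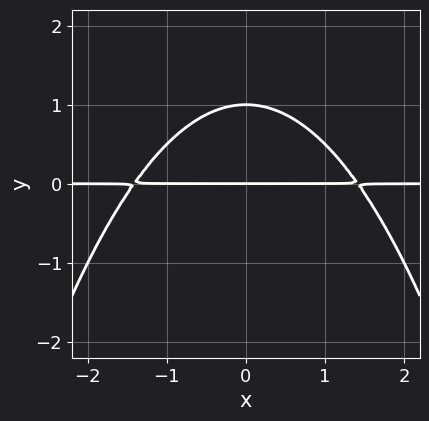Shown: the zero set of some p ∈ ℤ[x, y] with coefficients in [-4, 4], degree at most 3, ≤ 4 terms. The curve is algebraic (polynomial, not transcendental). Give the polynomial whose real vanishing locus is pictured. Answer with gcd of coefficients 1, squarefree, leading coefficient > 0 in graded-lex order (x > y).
First, the degree is 3 — the shape is more complex than any degree-2 curve.
Then, symmetries: mirror symmetry x ↦ −x ⇒ only even powers of x.
Then, checking where it meets the axes: every point of the x-axis in the box is on the curve; the y-axis gridline crossings are at y ∈ {0, 1}.
Finally, matching integer coefficients to the picture gives p.

x^2*y + 2*y^2 - 2*y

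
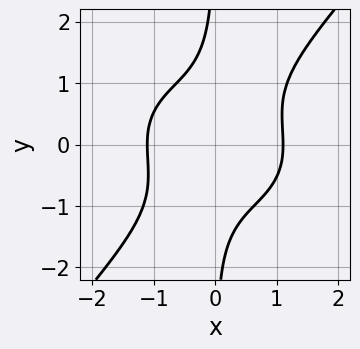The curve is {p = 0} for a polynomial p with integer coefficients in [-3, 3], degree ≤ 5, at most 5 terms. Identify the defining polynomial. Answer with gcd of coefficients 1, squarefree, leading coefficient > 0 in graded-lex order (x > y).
1. Degree: the shape is more complex than any degree-3 curve, so deg p = 4.
2. Reading off the gridlines: the curve avoids every integer y-axis point in the box.
3. Together with the visible shape, these determine p as stated.

2*x^4 + 2*x^2*y^2 - 3*x*y^3 - 3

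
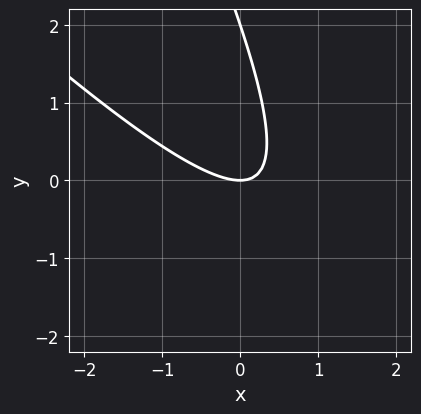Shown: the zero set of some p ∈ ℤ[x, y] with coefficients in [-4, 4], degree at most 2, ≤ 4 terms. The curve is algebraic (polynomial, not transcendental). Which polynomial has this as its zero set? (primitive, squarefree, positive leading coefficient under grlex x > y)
First, the degree is 2 — no degree-1 curve has this shape.
Then, observable constraints: among the integer gridlines, it crosses the y-axis at y ∈ {0, 2}; one x-axis crossing is at x = 0.
Finally, putting this together gives p.

2*x^2 + 3*x*y + y^2 - 2*y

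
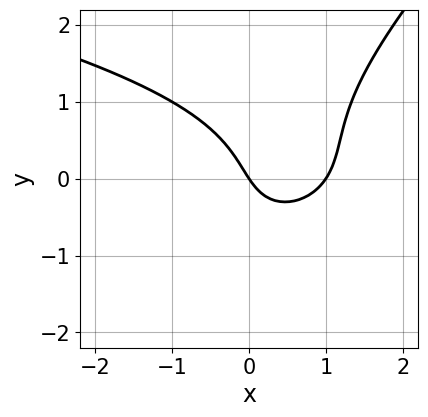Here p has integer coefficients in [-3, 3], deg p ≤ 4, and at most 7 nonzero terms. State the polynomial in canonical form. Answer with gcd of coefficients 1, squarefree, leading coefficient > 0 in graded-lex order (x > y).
2*x*y^2 - 2*y^3 + 3*x^2 - 3*x - 2*y

(a) The degree is 3 — the shape is more complex than any degree-2 curve.
(b) Observable constraints: among the integer gridlines, it crosses the x-axis at x ∈ {0, 1}; it meets the y-axis at y = 0 (among the integer gridlines).
(c) Putting this together gives p.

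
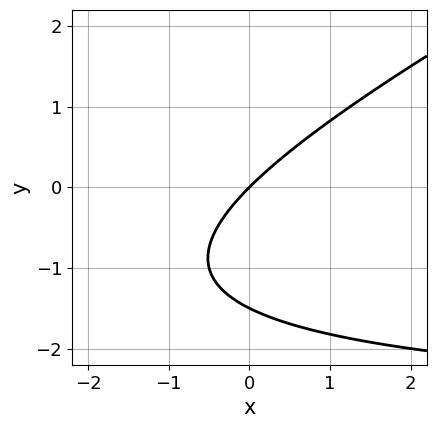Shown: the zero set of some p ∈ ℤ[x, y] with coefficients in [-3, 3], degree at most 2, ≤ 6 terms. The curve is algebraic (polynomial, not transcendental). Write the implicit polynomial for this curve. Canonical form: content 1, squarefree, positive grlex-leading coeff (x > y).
The degree is 2 — no degree-1 curve has this shape.
Observable constraints: one y-axis crossing is at y = 0; it meets the x-axis at x = 0 (among the integer gridlines).
These observations pin down the coefficients.

x*y - 2*y^2 + 3*x - 3*y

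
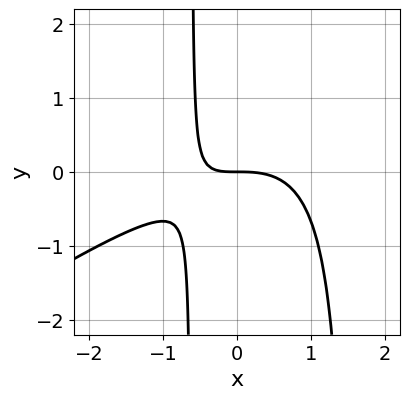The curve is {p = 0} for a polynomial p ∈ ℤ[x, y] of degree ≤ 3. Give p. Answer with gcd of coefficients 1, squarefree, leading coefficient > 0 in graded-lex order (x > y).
1. Degree: a generic line meets the curve in up to 3 points, so deg p = 3.
2. From the visible intercepts: one y-axis crossing is at y = 0; it crosses the x-axis at the gridline x = 0.
3. Solving for integer coefficients yields p as stated.

2*x^3 - 3*x^2*y + 3*x*y + 3*y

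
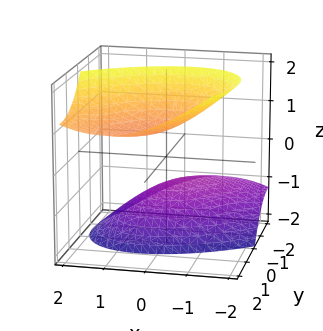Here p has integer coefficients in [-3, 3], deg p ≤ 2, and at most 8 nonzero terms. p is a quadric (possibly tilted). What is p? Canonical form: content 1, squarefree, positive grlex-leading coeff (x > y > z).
(a) There are 2 components. Treating them together as one polynomial.
(b) Degree: no degree-1 surface has this shape, so deg p = 2.
(c) Reading off the gridlines: among the integer gridlines, it crosses the z-axis at z ∈ {-1, 1}; the surface avoids every integer x-axis point in the box.
(d) Together with the visible shape, these determine p as stated.

2*x^2 - 2*x*y + 2*y^2 - 3*y*z - 2*z^2 + 2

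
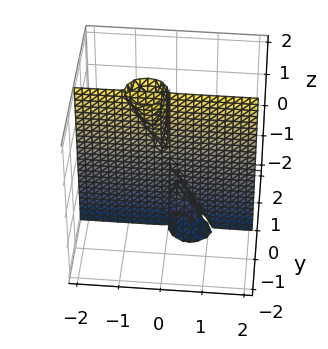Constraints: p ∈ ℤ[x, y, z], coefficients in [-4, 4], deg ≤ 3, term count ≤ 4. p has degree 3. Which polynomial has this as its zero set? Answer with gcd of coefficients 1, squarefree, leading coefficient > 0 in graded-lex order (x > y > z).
2*x^2*y + x*y*z + 2*y^3

First, there are 3 components. Treating them together as one polynomial.
Then, degree: the shape is more complex than any degree-2 surface, so deg p = 3.
Then, against the integer gridlines: the visible x-axis segment lies entirely on the surface; it meets the y-axis at y = 0 (among the integer gridlines); every point of the z-axis in the box is on the surface.
Finally, these observations pin down the coefficients.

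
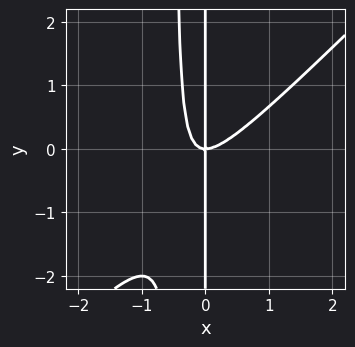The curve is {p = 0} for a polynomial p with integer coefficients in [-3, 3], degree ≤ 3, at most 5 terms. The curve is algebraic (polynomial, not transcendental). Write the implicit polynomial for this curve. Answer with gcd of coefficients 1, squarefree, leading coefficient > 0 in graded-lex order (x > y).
2*x^3 - 2*x^2*y - x*y

1. deg p = 3. No degree-2 curve has this shape.
2. From the visible intercepts: it crosses the x-axis at the gridline x = 0; the visible y-axis segment lies entirely on the curve.
3. Together with the visible shape, these determine p as stated.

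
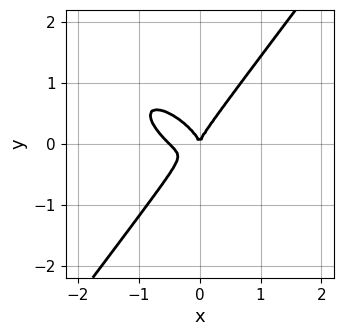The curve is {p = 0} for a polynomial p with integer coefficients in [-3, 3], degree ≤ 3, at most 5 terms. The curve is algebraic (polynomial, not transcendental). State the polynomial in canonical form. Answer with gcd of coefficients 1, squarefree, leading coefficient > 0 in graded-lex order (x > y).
2*x^3 + 2*x^2*y - 2*y^3 + x^2

The degree is 3 — the shape is more complex than any degree-2 curve.
Reading off the gridlines: one x-axis crossing is at x = 0; it crosses the y-axis at the gridline y = 0.
Solving for integer coefficients yields p as stated.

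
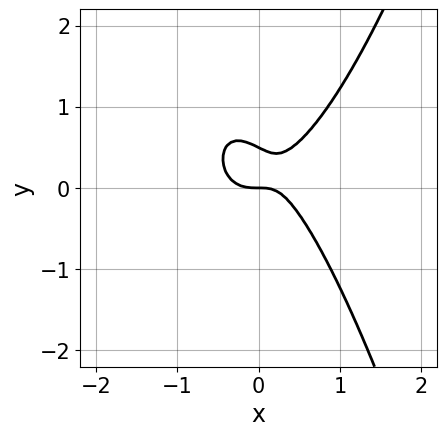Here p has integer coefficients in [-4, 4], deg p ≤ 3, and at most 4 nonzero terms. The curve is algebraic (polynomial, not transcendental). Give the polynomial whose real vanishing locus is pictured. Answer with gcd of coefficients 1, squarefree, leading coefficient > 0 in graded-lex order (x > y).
deg p = 3. The shape is more complex than any degree-2 curve.
From the axis intercepts and sections: one x-axis crossing is at x = 0; it meets the y-axis at y = 0 (among the integer gridlines).
Assembling these constraints gives the stated polynomial.

3*x^3 - x*y - 2*y^2 + y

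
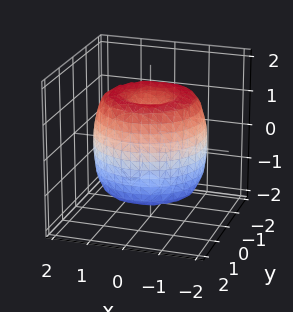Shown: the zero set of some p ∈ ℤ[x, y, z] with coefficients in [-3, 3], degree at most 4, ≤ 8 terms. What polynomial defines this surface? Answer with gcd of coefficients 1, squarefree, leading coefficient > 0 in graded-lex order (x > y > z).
First, deg p = 4.
Then, by symmetry, every cross-section ⟂ z is a circle, so x, y appear only via x² + y².
Then, checking where it meets the axes: a circular section at z = 1 has radius between 1 and 2; among the integer gridlines, it crosses the z-axis at z ∈ {-1, 1}.
Finally, putting this together gives p.

x^4 + 2*x^2*y^2 + y^4 - 2*x^2 - 2*y^2 + z^2 - 1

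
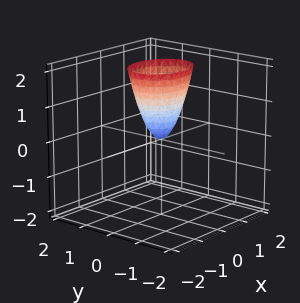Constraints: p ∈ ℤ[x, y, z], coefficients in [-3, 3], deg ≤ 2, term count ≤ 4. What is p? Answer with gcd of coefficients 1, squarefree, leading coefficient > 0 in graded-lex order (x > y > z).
2*x^2 + 3*y^2 - z

First, degree: a paraboloid; a quadric, so deg p = 2.
Next, symmetries: the y ↦ −y reflection is a symmetry, so y appears only in even powers; it's symmetric under x → −x, forcing even powers of x.
Then, from the axis intercepts and sections: it crosses the z-axis at the gridline z = 0; it meets the x-axis at x = 0 (among the integer gridlines); one y-axis crossing is at y = 0.
Finally, together with the visible shape, these determine p as stated.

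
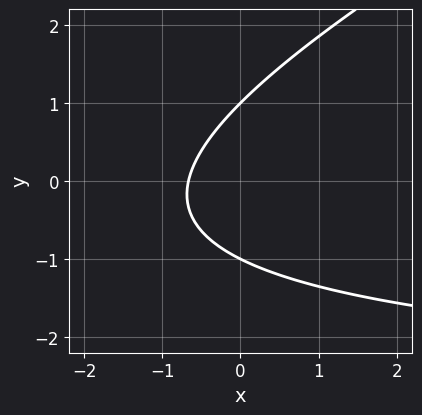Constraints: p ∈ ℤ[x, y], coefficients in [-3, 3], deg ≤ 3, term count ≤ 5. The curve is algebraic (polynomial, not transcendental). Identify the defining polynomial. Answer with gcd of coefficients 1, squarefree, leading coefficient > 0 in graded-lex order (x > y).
1. Degree: no degree-1 curve has this shape, so deg p = 2.
2. Against the integer gridlines: the y-axis gridline crossings are at y ∈ {-1, 1}.
3. Together with the visible shape, these determine p as stated.

x*y - 2*y^2 + 3*x + 2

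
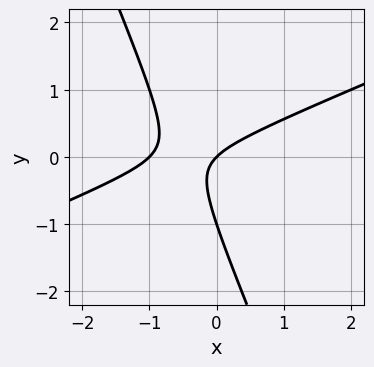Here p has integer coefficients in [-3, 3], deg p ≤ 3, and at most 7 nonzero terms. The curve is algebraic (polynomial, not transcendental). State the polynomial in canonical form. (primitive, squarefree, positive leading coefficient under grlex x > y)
x^2 - 2*x*y - y^2 + x - y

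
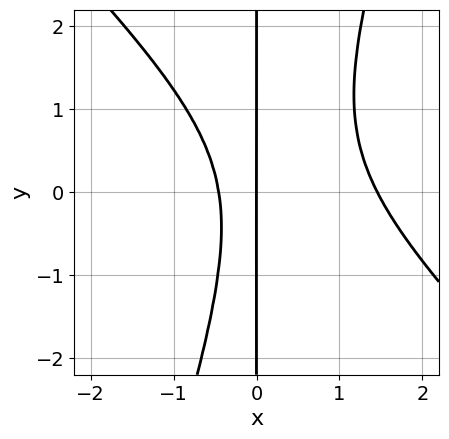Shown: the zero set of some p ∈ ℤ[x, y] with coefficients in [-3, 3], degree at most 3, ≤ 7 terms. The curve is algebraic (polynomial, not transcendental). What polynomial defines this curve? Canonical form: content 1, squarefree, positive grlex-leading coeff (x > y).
3*x^3 + 2*x^2*y - x*y^2 - 3*x^2 - 2*x

(a) Degree: a generic line meets the curve in up to 3 points, so deg p = 3.
(b) From the axis intercepts and sections: the visible y-axis segment lies entirely on the curve; it meets the x-axis at x = 0 (among the integer gridlines).
(c) Solving for integer coefficients yields p as stated.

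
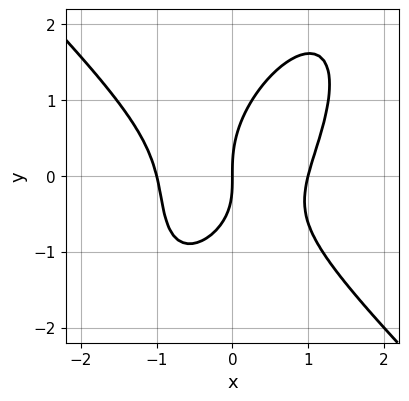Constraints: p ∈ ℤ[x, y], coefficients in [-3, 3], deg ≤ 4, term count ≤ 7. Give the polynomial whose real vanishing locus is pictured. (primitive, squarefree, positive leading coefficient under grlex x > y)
(a) deg p = 3. The shape is more complex than any degree-2 curve.
(b) Checking where it meets the axes: among the integer gridlines, it crosses the x-axis at x ∈ {-1, 0, 1}; it meets the y-axis at y = 0 (among the integer gridlines).
(c) Solving for integer coefficients yields p as stated.

2*x^3 - x*y^2 + y^3 - x*y - 2*x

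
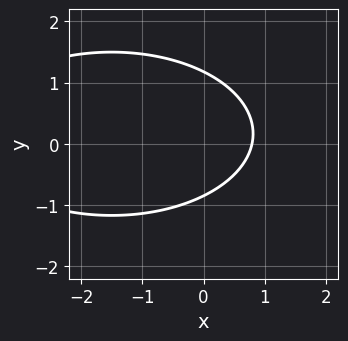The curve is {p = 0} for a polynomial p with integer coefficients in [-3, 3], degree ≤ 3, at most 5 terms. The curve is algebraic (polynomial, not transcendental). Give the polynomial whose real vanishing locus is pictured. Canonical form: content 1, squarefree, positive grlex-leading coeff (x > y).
First, degree: a generic line meets the curve in up to 2 points, so deg p = 2.
Finally, the integer polynomial consistent with all of this is the stated p.

x^2 + 3*y^2 + 3*x - y - 3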